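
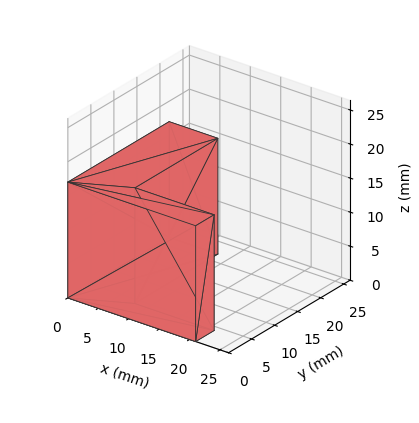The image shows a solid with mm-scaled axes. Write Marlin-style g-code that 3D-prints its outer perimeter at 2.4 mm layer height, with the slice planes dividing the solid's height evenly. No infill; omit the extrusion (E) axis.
Reading the render: the shape is an L-shaped prism: outer 21 × 22 mm, arm thicknesses ≈ 4 mm (horizontal) and 8 mm (vertical), extruded 17 mm in z (dimensions read to the nearest mm from the axis ticks). For the g-code, the solid's height is divided into equal slices at the stated Δz and each level perimeter traced with G1 moves after a G0 lift.

; perimeter-only toolpath
G21 ; units = mm
G90 ; absolute positioning
G28 ; home
; layer 1
G0 Z2.4
G0 X0.0 Y0.0
G1 X21.0 Y0.0
G1 X21.0 Y4.0
G1 X8.0 Y4.0
G1 X8.0 Y22.0
G1 X0.0 Y22.0
G1 X0.0 Y0.0
; layer 2
G0 Z4.9
G0 X0.0 Y0.0
G1 X21.0 Y0.0
G1 X21.0 Y4.0
G1 X8.0 Y4.0
G1 X8.0 Y22.0
G1 X0.0 Y22.0
G1 X0.0 Y0.0
; layer 3
G0 Z7.3
G0 X0.0 Y0.0
G1 X21.0 Y0.0
G1 X21.0 Y4.0
G1 X8.0 Y4.0
G1 X8.0 Y22.0
G1 X0.0 Y22.0
G1 X0.0 Y0.0
; layer 4
G0 Z9.7
G0 X0.0 Y0.0
G1 X21.0 Y0.0
G1 X21.0 Y4.0
G1 X8.0 Y4.0
G1 X8.0 Y22.0
G1 X0.0 Y22.0
G1 X0.0 Y0.0
; layer 5
G0 Z12.1
G0 X0.0 Y0.0
G1 X21.0 Y0.0
G1 X21.0 Y4.0
G1 X8.0 Y4.0
G1 X8.0 Y22.0
G1 X0.0 Y22.0
G1 X0.0 Y0.0
; layer 6
G0 Z14.6
G0 X0.0 Y0.0
G1 X21.0 Y0.0
G1 X21.0 Y4.0
G1 X8.0 Y4.0
G1 X8.0 Y22.0
G1 X0.0 Y22.0
G1 X0.0 Y0.0
; layer 7
G0 Z17.0
G0 X0.0 Y0.0
G1 X21.0 Y0.0
G1 X21.0 Y4.0
G1 X8.0 Y4.0
G1 X8.0 Y22.0
G1 X0.0 Y22.0
G1 X0.0 Y0.0
M2 ; end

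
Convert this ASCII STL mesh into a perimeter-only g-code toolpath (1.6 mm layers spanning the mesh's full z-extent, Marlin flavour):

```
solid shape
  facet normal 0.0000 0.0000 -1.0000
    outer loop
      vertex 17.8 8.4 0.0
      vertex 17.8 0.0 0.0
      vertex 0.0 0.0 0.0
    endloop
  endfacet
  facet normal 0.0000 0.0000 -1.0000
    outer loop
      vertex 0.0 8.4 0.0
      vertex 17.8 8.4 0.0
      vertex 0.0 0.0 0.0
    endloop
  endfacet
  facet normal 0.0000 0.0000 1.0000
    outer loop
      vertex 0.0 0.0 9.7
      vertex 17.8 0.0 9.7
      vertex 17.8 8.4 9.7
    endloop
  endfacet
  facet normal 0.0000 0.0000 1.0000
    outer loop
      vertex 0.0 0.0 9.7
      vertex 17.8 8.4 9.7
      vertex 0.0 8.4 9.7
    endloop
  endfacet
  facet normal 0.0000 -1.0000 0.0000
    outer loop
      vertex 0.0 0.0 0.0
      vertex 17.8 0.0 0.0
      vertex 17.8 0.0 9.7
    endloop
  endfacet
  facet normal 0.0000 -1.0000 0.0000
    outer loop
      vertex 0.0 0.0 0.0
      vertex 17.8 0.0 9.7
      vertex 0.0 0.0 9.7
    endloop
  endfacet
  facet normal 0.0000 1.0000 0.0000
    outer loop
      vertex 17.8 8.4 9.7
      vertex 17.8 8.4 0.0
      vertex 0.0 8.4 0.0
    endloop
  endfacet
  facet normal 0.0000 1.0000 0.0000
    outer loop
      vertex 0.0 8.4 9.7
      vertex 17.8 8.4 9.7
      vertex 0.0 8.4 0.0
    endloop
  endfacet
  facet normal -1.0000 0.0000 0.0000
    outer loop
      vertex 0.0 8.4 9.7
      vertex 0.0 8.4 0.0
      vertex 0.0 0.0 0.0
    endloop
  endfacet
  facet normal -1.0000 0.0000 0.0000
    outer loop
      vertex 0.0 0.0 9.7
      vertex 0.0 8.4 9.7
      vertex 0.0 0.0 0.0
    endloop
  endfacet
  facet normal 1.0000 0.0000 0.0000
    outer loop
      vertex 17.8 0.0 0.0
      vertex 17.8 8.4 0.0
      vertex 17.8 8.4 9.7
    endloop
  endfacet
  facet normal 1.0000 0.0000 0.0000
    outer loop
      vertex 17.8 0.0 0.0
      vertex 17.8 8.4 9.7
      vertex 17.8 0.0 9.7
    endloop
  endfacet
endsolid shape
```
; perimeter-only toolpath
G21 ; units = mm
G90 ; absolute positioning
G28 ; home
; layer 1
G0 Z1.6
G0 X0.0 Y0.0
G1 X17.8 Y0.0
G1 X17.8 Y8.4
G1 X0.0 Y8.4
G1 X0.0 Y0.0
; layer 2
G0 Z3.2
G0 X0.0 Y0.0
G1 X17.8 Y0.0
G1 X17.8 Y8.4
G1 X0.0 Y8.4
G1 X0.0 Y0.0
; layer 3
G0 Z4.8
G0 X0.0 Y0.0
G1 X17.8 Y0.0
G1 X17.8 Y8.4
G1 X0.0 Y8.4
G1 X0.0 Y0.0
; layer 4
G0 Z6.5
G0 X0.0 Y0.0
G1 X17.8 Y0.0
G1 X17.8 Y8.4
G1 X0.0 Y8.4
G1 X0.0 Y0.0
; layer 5
G0 Z8.1
G0 X0.0 Y0.0
G1 X17.8 Y0.0
G1 X17.8 Y8.4
G1 X0.0 Y8.4
G1 X0.0 Y0.0
; layer 6
G0 Z9.7
G0 X0.0 Y0.0
G1 X17.8 Y0.0
G1 X17.8 Y8.4
G1 X0.0 Y8.4
G1 X0.0 Y0.0
M2 ; end

The solid is a rectangular box, roughly 17.8 × 8.4 mm footprint and 9.7 mm tall. Slicing at Δz = 1.6 mm — 6 equal slices spanning the solid's height, so layer i sits at z = i·h/6 — gives 6 non-empty perimeters. Each is a 4-segment closed polygon; G0 lifts to the layer z and rapids to the start vertex, then G1 traces the edges.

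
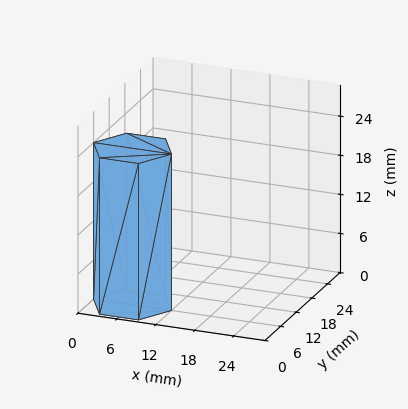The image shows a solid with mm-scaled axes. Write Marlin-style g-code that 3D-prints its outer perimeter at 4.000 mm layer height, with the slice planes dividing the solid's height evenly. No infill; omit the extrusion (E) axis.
Reading the render: the shape is a regular 6-sided prism (a cylinder approximated with 6 flat sides), circumscribed radius ≈ 6 mm, height ≈ 24 mm (dimensions read to the nearest mm from the axis ticks). For the g-code, the solid's height is divided into equal slices at the stated Δz and each level perimeter traced with G1 moves after a G0 lift.

; perimeter-only toolpath
G21 ; units = mm
G90 ; absolute positioning
G28 ; home
; layer 1
G0 Z4.000
G0 X12.000 Y6.000
G1 X9.000 Y11.196
G1 X3.000 Y11.196
G1 X0.000 Y6.000
G1 X3.000 Y0.804
G1 X9.000 Y0.804
G1 X12.000 Y6.000
; layer 2
G0 Z8.000
G0 X12.000 Y6.000
G1 X9.000 Y11.196
G1 X3.000 Y11.196
G1 X0.000 Y6.000
G1 X3.000 Y0.804
G1 X9.000 Y0.804
G1 X12.000 Y6.000
; layer 3
G0 Z12.000
G0 X12.000 Y6.000
G1 X9.000 Y11.196
G1 X3.000 Y11.196
G1 X0.000 Y6.000
G1 X3.000 Y0.804
G1 X9.000 Y0.804
G1 X12.000 Y6.000
; layer 4
G0 Z16.000
G0 X12.000 Y6.000
G1 X9.000 Y11.196
G1 X3.000 Y11.196
G1 X0.000 Y6.000
G1 X3.000 Y0.804
G1 X9.000 Y0.804
G1 X12.000 Y6.000
; layer 5
G0 Z20.000
G0 X12.000 Y6.000
G1 X9.000 Y11.196
G1 X3.000 Y11.196
G1 X0.000 Y6.000
G1 X3.000 Y0.804
G1 X9.000 Y0.804
G1 X12.000 Y6.000
; layer 6
G0 Z24.000
G0 X12.000 Y6.000
G1 X9.000 Y11.196
G1 X3.000 Y11.196
G1 X0.000 Y6.000
G1 X3.000 Y0.804
G1 X9.000 Y0.804
G1 X12.000 Y6.000
M2 ; end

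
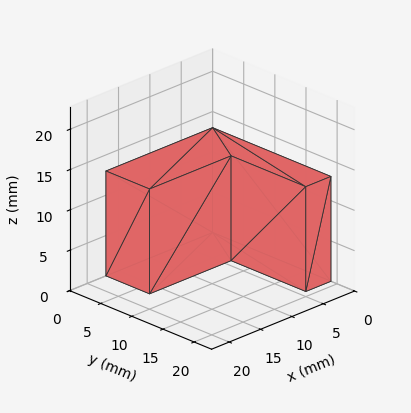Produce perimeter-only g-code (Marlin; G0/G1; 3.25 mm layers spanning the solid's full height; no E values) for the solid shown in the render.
Reading the render: the shape is an L-shaped prism: outer 17 × 19 mm, arm thicknesses ≈ 7 mm (horizontal) and 4 mm (vertical), extruded 13 mm in z (dimensions read to the nearest mm from the axis ticks). For the g-code, the solid's height is divided into equal slices at the stated Δz and each level perimeter traced with G1 moves after a G0 lift.

; perimeter-only toolpath
G21 ; units = mm
G90 ; absolute positioning
G28 ; home
; layer 1
G0 Z3.25
G0 X0.00 Y0.00
G1 X17.00 Y0.00
G1 X17.00 Y7.00
G1 X4.00 Y7.00
G1 X4.00 Y19.00
G1 X0.00 Y19.00
G1 X0.00 Y0.00
; layer 2
G0 Z6.50
G0 X0.00 Y0.00
G1 X17.00 Y0.00
G1 X17.00 Y7.00
G1 X4.00 Y7.00
G1 X4.00 Y19.00
G1 X0.00 Y19.00
G1 X0.00 Y0.00
; layer 3
G0 Z9.75
G0 X0.00 Y0.00
G1 X17.00 Y0.00
G1 X17.00 Y7.00
G1 X4.00 Y7.00
G1 X4.00 Y19.00
G1 X0.00 Y19.00
G1 X0.00 Y0.00
; layer 4
G0 Z13.00
G0 X0.00 Y0.00
G1 X17.00 Y0.00
G1 X17.00 Y7.00
G1 X4.00 Y7.00
G1 X4.00 Y19.00
G1 X0.00 Y19.00
G1 X0.00 Y0.00
M2 ; end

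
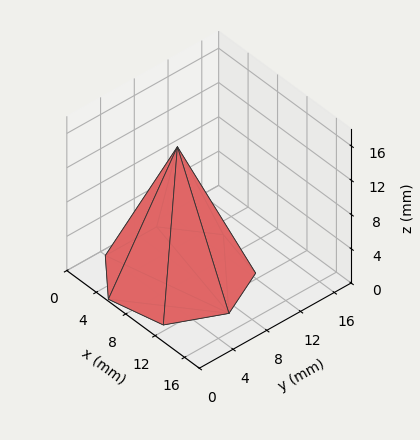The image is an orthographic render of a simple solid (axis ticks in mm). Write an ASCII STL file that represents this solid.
Reading the render: the shape is a regular 7-sided pyramid, base circumscribed radius ≈ 7 mm, apex at z ≈ 15 mm (dimensions read to the nearest mm from the axis ticks). For the STL, each face is triangulated and given an outward normal.

solid part
  facet normal 0.0000 0.0000 -1.0000
    outer loop
      vertex 5.44 13.82 0.00
      vertex 11.36 12.47 0.00
      vertex 14.00 7.00 0.00
    endloop
  endfacet
  facet normal 0.0000 0.0000 -1.0000
    outer loop
      vertex 0.69 10.04 0.00
      vertex 5.44 13.82 0.00
      vertex 14.00 7.00 0.00
    endloop
  endfacet
  facet normal 0.0000 0.0000 -1.0000
    outer loop
      vertex 0.69 3.96 0.00
      vertex 0.69 10.04 0.00
      vertex 14.00 7.00 0.00
    endloop
  endfacet
  facet normal 0.0000 0.0000 -1.0000
    outer loop
      vertex 5.44 0.18 0.00
      vertex 0.69 3.96 0.00
      vertex 14.00 7.00 0.00
    endloop
  endfacet
  facet normal 0.0000 0.0000 -1.0000
    outer loop
      vertex 11.36 1.53 0.00
      vertex 5.44 0.18 0.00
      vertex 14.00 7.00 0.00
    endloop
  endfacet
  facet normal 0.8303 0.4007 0.3875
    outer loop
      vertex 14.00 7.00 0.00
      vertex 11.36 12.47 0.00
      vertex 7.00 7.00 15.00
    endloop
  endfacet
  facet normal 0.2050 0.8989 0.3874
    outer loop
      vertex 11.36 12.47 0.00
      vertex 5.44 13.82 0.00
      vertex 7.00 7.00 15.00
    endloop
  endfacet
  facet normal -0.5740 0.7213 0.3876
    outer loop
      vertex 5.44 13.82 0.00
      vertex 0.69 10.04 0.00
      vertex 7.00 7.00 15.00
    endloop
  endfacet
  facet normal -0.9218 0.0000 0.3878
    outer loop
      vertex 0.69 10.04 0.00
      vertex 0.69 3.96 0.00
      vertex 7.00 7.00 15.00
    endloop
  endfacet
  facet normal -0.5740 -0.7213 0.3876
    outer loop
      vertex 0.69 3.96 0.00
      vertex 5.44 0.18 0.00
      vertex 7.00 7.00 15.00
    endloop
  endfacet
  facet normal 0.2050 -0.8989 0.3874
    outer loop
      vertex 5.44 0.18 0.00
      vertex 11.36 1.53 0.00
      vertex 7.00 7.00 15.00
    endloop
  endfacet
  facet normal 0.8303 -0.4007 0.3875
    outer loop
      vertex 11.36 1.53 0.00
      vertex 14.00 7.00 0.00
      vertex 7.00 7.00 15.00
    endloop
  endfacet
endsolid part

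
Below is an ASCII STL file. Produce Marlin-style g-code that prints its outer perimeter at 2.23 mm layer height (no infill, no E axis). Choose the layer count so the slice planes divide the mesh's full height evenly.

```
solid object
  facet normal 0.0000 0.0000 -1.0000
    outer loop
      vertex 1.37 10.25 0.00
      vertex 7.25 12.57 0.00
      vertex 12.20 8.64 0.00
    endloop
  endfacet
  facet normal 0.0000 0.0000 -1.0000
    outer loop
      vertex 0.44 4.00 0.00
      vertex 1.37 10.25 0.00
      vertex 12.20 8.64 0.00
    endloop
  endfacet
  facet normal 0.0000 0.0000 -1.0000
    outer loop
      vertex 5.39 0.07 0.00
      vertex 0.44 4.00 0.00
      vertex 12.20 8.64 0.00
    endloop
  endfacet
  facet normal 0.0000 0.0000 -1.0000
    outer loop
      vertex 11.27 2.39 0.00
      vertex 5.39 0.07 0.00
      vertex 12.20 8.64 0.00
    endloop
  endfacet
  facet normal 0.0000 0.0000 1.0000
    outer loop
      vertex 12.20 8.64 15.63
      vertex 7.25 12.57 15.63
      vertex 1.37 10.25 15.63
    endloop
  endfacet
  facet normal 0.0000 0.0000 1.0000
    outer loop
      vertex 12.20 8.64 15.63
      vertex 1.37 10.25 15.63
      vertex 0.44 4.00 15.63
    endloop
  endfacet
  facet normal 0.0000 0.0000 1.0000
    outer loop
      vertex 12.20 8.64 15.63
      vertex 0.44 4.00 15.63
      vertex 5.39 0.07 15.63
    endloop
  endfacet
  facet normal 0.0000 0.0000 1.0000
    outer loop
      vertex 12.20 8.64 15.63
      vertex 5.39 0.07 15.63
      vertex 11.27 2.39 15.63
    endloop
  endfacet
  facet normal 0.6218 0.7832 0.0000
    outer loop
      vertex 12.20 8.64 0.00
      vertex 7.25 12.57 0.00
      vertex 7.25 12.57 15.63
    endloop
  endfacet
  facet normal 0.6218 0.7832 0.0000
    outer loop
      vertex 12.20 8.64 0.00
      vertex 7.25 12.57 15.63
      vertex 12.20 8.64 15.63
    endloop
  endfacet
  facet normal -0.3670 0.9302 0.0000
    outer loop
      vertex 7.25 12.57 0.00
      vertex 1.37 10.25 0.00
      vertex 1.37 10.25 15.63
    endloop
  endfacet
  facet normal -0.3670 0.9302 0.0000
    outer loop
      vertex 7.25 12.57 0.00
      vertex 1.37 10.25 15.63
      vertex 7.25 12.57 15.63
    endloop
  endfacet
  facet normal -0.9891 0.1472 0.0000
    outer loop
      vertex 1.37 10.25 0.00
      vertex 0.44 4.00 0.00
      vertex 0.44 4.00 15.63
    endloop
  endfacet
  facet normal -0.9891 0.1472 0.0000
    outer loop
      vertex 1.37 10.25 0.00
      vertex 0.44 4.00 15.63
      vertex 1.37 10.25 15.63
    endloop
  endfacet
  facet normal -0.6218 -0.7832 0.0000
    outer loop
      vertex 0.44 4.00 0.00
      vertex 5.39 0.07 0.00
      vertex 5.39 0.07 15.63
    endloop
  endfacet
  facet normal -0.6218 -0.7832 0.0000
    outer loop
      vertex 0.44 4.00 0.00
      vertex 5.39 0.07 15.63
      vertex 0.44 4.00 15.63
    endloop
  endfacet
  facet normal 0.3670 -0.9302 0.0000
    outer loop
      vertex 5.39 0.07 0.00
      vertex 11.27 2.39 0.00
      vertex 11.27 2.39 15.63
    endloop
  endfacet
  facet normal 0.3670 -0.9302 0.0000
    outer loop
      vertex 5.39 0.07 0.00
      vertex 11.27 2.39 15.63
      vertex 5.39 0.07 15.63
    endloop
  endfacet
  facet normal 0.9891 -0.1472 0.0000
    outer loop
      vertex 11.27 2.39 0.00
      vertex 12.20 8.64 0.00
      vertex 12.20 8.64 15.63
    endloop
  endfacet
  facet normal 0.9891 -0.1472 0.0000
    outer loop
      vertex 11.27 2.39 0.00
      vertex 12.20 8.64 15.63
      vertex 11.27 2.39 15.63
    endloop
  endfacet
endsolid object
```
; perimeter-only toolpath
G21 ; units = mm
G90 ; absolute positioning
G28 ; home
; layer 1
G0 Z2.23
G0 X12.20 Y8.64
G1 X7.25 Y12.57
G1 X1.37 Y10.25
G1 X0.44 Y4.00
G1 X5.39 Y0.07
G1 X11.27 Y2.39
G1 X12.20 Y8.64
; layer 2
G0 Z4.47
G0 X12.20 Y8.64
G1 X7.25 Y12.57
G1 X1.37 Y10.25
G1 X0.44 Y4.00
G1 X5.39 Y0.07
G1 X11.27 Y2.39
G1 X12.20 Y8.64
; layer 3
G0 Z6.70
G0 X12.20 Y8.64
G1 X7.25 Y12.57
G1 X1.37 Y10.25
G1 X0.44 Y4.00
G1 X5.39 Y0.07
G1 X11.27 Y2.39
G1 X12.20 Y8.64
; layer 4
G0 Z8.93
G0 X12.20 Y8.64
G1 X7.25 Y12.57
G1 X1.37 Y10.25
G1 X0.44 Y4.00
G1 X5.39 Y0.07
G1 X11.27 Y2.39
G1 X12.20 Y8.64
; layer 5
G0 Z11.16
G0 X12.20 Y8.64
G1 X7.25 Y12.57
G1 X1.37 Y10.25
G1 X0.44 Y4.00
G1 X5.39 Y0.07
G1 X11.27 Y2.39
G1 X12.20 Y8.64
; layer 6
G0 Z13.40
G0 X12.20 Y8.64
G1 X7.25 Y12.57
G1 X1.37 Y10.25
G1 X0.44 Y4.00
G1 X5.39 Y0.07
G1 X11.27 Y2.39
G1 X12.20 Y8.64
; layer 7
G0 Z15.63
G0 X12.20 Y8.64
G1 X7.25 Y12.57
G1 X1.37 Y10.25
G1 X0.44 Y4.00
G1 X5.39 Y0.07
G1 X11.27 Y2.39
G1 X12.20 Y8.64
M2 ; end

The solid is a regular 6-sided prism (a cylinder approximated with 6 flat sides), circumscribed radius ≈ 6.32 mm, height ≈ 15.6 mm. Slicing at Δz = 2.23 mm — 7 equal slices spanning the solid's height, so layer i sits at z = i·h/7 — gives 7 non-empty perimeters. Each is a 6-segment closed polygon; G0 lifts to the layer z and rapids to the start vertex, then G1 traces the edges.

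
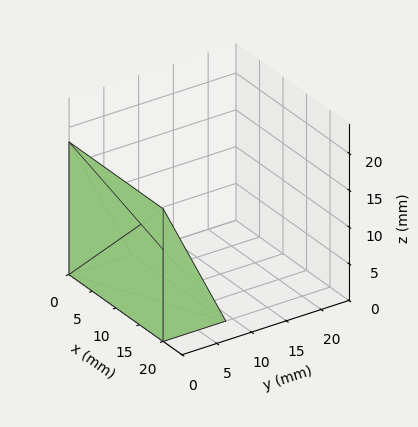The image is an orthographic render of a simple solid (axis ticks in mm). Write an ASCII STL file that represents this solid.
Reading the render: the shape is a wedge (ramp): 20 × 9 mm base, rising to 18 mm along the y=0 edge and sloping linearly to z=0 at y=9 (dimensions read to the nearest mm from the axis ticks). For the STL, each face is triangulated and given an outward normal.

solid part
  facet normal 0.0000 0.0000 -1.0000
    outer loop
      vertex 20.0 9.0 0.0
      vertex 20.0 0.0 0.0
      vertex 0.0 0.0 0.0
    endloop
  endfacet
  facet normal 0.0000 0.0000 -1.0000
    outer loop
      vertex 0.0 9.0 0.0
      vertex 20.0 9.0 0.0
      vertex 0.0 0.0 0.0
    endloop
  endfacet
  facet normal 0.0000 -1.0000 0.0000
    outer loop
      vertex 0.0 0.0 0.0
      vertex 20.0 0.0 0.0
      vertex 20.0 0.0 18.0
    endloop
  endfacet
  facet normal 0.0000 -1.0000 0.0000
    outer loop
      vertex 0.0 0.0 0.0
      vertex 20.0 0.0 18.0
      vertex 0.0 0.0 18.0
    endloop
  endfacet
  facet normal 0.0000 0.8944 0.4472
    outer loop
      vertex 0.0 0.0 18.0
      vertex 20.0 0.0 18.0
      vertex 20.0 9.0 0.0
    endloop
  endfacet
  facet normal 0.0000 0.8944 0.4472
    outer loop
      vertex 0.0 0.0 18.0
      vertex 20.0 9.0 0.0
      vertex 0.0 9.0 0.0
    endloop
  endfacet
  facet normal -1.0000 0.0000 0.0000
    outer loop
      vertex 0.0 0.0 18.0
      vertex 0.0 9.0 0.0
      vertex 0.0 0.0 0.0
    endloop
  endfacet
  facet normal 1.0000 0.0000 0.0000
    outer loop
      vertex 20.0 0.0 0.0
      vertex 20.0 9.0 0.0
      vertex 20.0 0.0 18.0
    endloop
  endfacet
endsolid part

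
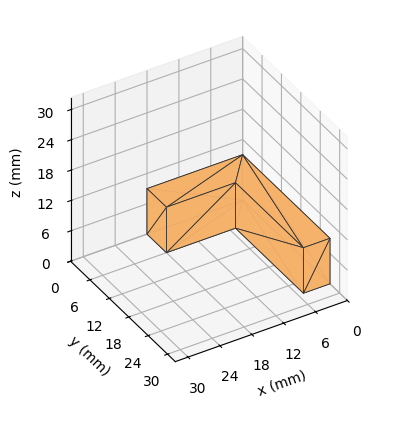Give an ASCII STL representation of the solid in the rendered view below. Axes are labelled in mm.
Reading the render: the shape is an L-shaped prism: outer 18 × 27 mm, arm thicknesses ≈ 6 mm (horizontal) and 5 mm (vertical), extruded 9 mm in z (dimensions read to the nearest mm from the axis ticks). For the STL, each face is triangulated and given an outward normal.

solid part
  facet normal 0.0000 0.0000 -1.0000
    outer loop
      vertex 18.000 6.000 0.000
      vertex 18.000 0.000 0.000
      vertex 0.000 0.000 0.000
    endloop
  endfacet
  facet normal 0.0000 0.0000 -1.0000
    outer loop
      vertex 5.000 6.000 0.000
      vertex 18.000 6.000 0.000
      vertex 0.000 0.000 0.000
    endloop
  endfacet
  facet normal 0.0000 0.0000 -1.0000
    outer loop
      vertex 5.000 27.000 0.000
      vertex 5.000 6.000 0.000
      vertex 0.000 0.000 0.000
    endloop
  endfacet
  facet normal 0.0000 0.0000 -1.0000
    outer loop
      vertex 0.000 27.000 0.000
      vertex 5.000 27.000 0.000
      vertex 0.000 0.000 0.000
    endloop
  endfacet
  facet normal 0.0000 0.0000 1.0000
    outer loop
      vertex 0.000 0.000 9.000
      vertex 18.000 0.000 9.000
      vertex 18.000 6.000 9.000
    endloop
  endfacet
  facet normal 0.0000 0.0000 1.0000
    outer loop
      vertex 0.000 0.000 9.000
      vertex 18.000 6.000 9.000
      vertex 5.000 6.000 9.000
    endloop
  endfacet
  facet normal 0.0000 0.0000 1.0000
    outer loop
      vertex 0.000 0.000 9.000
      vertex 5.000 6.000 9.000
      vertex 5.000 27.000 9.000
    endloop
  endfacet
  facet normal 0.0000 0.0000 1.0000
    outer loop
      vertex 0.000 0.000 9.000
      vertex 5.000 27.000 9.000
      vertex 0.000 27.000 9.000
    endloop
  endfacet
  facet normal 0.0000 -1.0000 0.0000
    outer loop
      vertex 0.000 0.000 0.000
      vertex 18.000 0.000 0.000
      vertex 18.000 0.000 9.000
    endloop
  endfacet
  facet normal 0.0000 -1.0000 0.0000
    outer loop
      vertex 0.000 0.000 0.000
      vertex 18.000 0.000 9.000
      vertex 0.000 0.000 9.000
    endloop
  endfacet
  facet normal 1.0000 0.0000 0.0000
    outer loop
      vertex 18.000 0.000 0.000
      vertex 18.000 6.000 0.000
      vertex 18.000 6.000 9.000
    endloop
  endfacet
  facet normal 1.0000 0.0000 0.0000
    outer loop
      vertex 18.000 0.000 0.000
      vertex 18.000 6.000 9.000
      vertex 18.000 0.000 9.000
    endloop
  endfacet
  facet normal 0.0000 1.0000 0.0000
    outer loop
      vertex 18.000 6.000 0.000
      vertex 5.000 6.000 0.000
      vertex 5.000 6.000 9.000
    endloop
  endfacet
  facet normal 0.0000 1.0000 0.0000
    outer loop
      vertex 18.000 6.000 0.000
      vertex 5.000 6.000 9.000
      vertex 18.000 6.000 9.000
    endloop
  endfacet
  facet normal 1.0000 0.0000 0.0000
    outer loop
      vertex 5.000 6.000 0.000
      vertex 5.000 27.000 0.000
      vertex 5.000 27.000 9.000
    endloop
  endfacet
  facet normal 1.0000 0.0000 0.0000
    outer loop
      vertex 5.000 6.000 0.000
      vertex 5.000 27.000 9.000
      vertex 5.000 6.000 9.000
    endloop
  endfacet
  facet normal 0.0000 1.0000 0.0000
    outer loop
      vertex 5.000 27.000 0.000
      vertex 0.000 27.000 0.000
      vertex 0.000 27.000 9.000
    endloop
  endfacet
  facet normal 0.0000 1.0000 0.0000
    outer loop
      vertex 5.000 27.000 0.000
      vertex 0.000 27.000 9.000
      vertex 5.000 27.000 9.000
    endloop
  endfacet
  facet normal -1.0000 0.0000 0.0000
    outer loop
      vertex 0.000 27.000 0.000
      vertex 0.000 0.000 0.000
      vertex 0.000 0.000 9.000
    endloop
  endfacet
  facet normal -1.0000 0.0000 0.0000
    outer loop
      vertex 0.000 27.000 0.000
      vertex 0.000 0.000 9.000
      vertex 0.000 27.000 9.000
    endloop
  endfacet
endsolid part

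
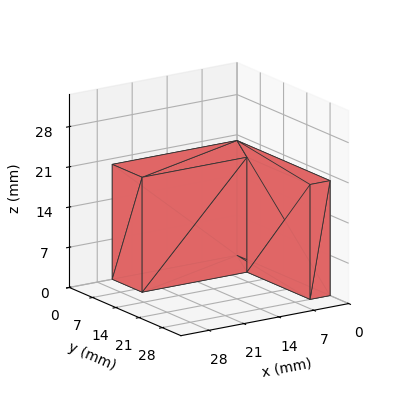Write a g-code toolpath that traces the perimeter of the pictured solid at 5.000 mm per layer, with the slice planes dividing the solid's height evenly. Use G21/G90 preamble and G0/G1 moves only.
Reading the render: the shape is an L-shaped prism: outer 25 × 28 mm, arm thicknesses ≈ 9 mm (horizontal) and 4 mm (vertical), extruded 20 mm in z (dimensions read to the nearest mm from the axis ticks). For the g-code, the solid's height is divided into equal slices at the stated Δz and each level perimeter traced with G1 moves after a G0 lift.

; perimeter-only toolpath
G21 ; units = mm
G90 ; absolute positioning
G28 ; home
; layer 1
G0 Z5.000
G0 X0.000 Y0.000
G1 X25.000 Y0.000
G1 X25.000 Y9.000
G1 X4.000 Y9.000
G1 X4.000 Y28.000
G1 X0.000 Y28.000
G1 X0.000 Y0.000
; layer 2
G0 Z10.000
G0 X0.000 Y0.000
G1 X25.000 Y0.000
G1 X25.000 Y9.000
G1 X4.000 Y9.000
G1 X4.000 Y28.000
G1 X0.000 Y28.000
G1 X0.000 Y0.000
; layer 3
G0 Z15.000
G0 X0.000 Y0.000
G1 X25.000 Y0.000
G1 X25.000 Y9.000
G1 X4.000 Y9.000
G1 X4.000 Y28.000
G1 X0.000 Y28.000
G1 X0.000 Y0.000
; layer 4
G0 Z20.000
G0 X0.000 Y0.000
G1 X25.000 Y0.000
G1 X25.000 Y9.000
G1 X4.000 Y9.000
G1 X4.000 Y28.000
G1 X0.000 Y28.000
G1 X0.000 Y0.000
M2 ; end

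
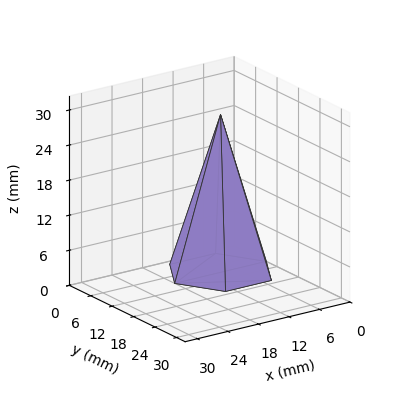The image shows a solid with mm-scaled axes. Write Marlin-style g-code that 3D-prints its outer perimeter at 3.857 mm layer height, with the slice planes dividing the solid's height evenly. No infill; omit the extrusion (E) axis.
Reading the render: the shape is a regular 6-sided pyramid, base circumscribed radius ≈ 9 mm, apex at z ≈ 27 mm (dimensions read to the nearest mm from the axis ticks). For the g-code, the solid's height is divided into equal slices at the stated Δz and each level perimeter traced with G1 moves after a G0 lift.

; perimeter-only toolpath
G21 ; units = mm
G90 ; absolute positioning
G28 ; home
; layer 1
G0 Z3.857
G0 X16.714 Y9.000
G1 X12.857 Y15.681
G1 X5.143 Y15.681
G1 X1.286 Y9.000
G1 X5.143 Y2.319
G1 X12.857 Y2.319
G1 X16.714 Y9.000
; layer 2
G0 Z7.714
G0 X15.429 Y9.000
G1 X12.214 Y14.567
G1 X5.786 Y14.567
G1 X2.571 Y9.000
G1 X5.786 Y3.433
G1 X12.214 Y3.433
G1 X15.429 Y9.000
; layer 3
G0 Z11.571
G0 X14.143 Y9.000
G1 X11.571 Y13.454
G1 X6.429 Y13.454
G1 X3.857 Y9.000
G1 X6.429 Y4.546
G1 X11.571 Y4.546
G1 X14.143 Y9.000
; layer 4
G0 Z15.429
G0 X12.857 Y9.000
G1 X10.929 Y12.340
G1 X7.071 Y12.340
G1 X5.143 Y9.000
G1 X7.071 Y5.660
G1 X10.929 Y5.660
G1 X12.857 Y9.000
; layer 5
G0 Z19.286
G0 X11.571 Y9.000
G1 X10.286 Y11.227
G1 X7.714 Y11.227
G1 X6.429 Y9.000
G1 X7.714 Y6.773
G1 X10.286 Y6.773
G1 X11.571 Y9.000
; layer 6
G0 Z23.143
G0 X10.286 Y9.000
G1 X9.643 Y10.113
G1 X8.357 Y10.113
G1 X7.714 Y9.000
G1 X8.357 Y7.887
G1 X9.643 Y7.887
G1 X10.286 Y9.000
M2 ; end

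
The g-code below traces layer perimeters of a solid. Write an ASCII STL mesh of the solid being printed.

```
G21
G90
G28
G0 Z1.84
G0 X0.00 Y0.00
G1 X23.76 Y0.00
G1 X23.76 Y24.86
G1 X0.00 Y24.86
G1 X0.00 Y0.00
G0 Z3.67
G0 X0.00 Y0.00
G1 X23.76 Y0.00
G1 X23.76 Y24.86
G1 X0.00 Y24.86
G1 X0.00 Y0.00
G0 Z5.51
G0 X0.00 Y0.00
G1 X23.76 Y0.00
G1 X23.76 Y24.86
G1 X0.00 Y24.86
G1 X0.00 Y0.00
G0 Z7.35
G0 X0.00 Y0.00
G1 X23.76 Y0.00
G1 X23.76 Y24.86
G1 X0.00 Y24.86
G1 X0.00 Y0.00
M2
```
solid part
  facet normal 0.0000 0.0000 -1.0000
    outer loop
      vertex 23.76 24.86 0.00
      vertex 23.76 0.00 0.00
      vertex 0.00 0.00 0.00
    endloop
  endfacet
  facet normal 0.0000 0.0000 -1.0000
    outer loop
      vertex 0.00 24.86 0.00
      vertex 23.76 24.86 0.00
      vertex 0.00 0.00 0.00
    endloop
  endfacet
  facet normal 0.0000 0.0000 1.0000
    outer loop
      vertex 0.00 0.00 7.35
      vertex 23.76 0.00 7.35
      vertex 23.76 24.86 7.35
    endloop
  endfacet
  facet normal 0.0000 0.0000 1.0000
    outer loop
      vertex 0.00 0.00 7.35
      vertex 23.76 24.86 7.35
      vertex 0.00 24.86 7.35
    endloop
  endfacet
  facet normal 0.0000 -1.0000 0.0000
    outer loop
      vertex 0.00 0.00 0.00
      vertex 23.76 0.00 0.00
      vertex 23.76 0.00 7.35
    endloop
  endfacet
  facet normal 0.0000 -1.0000 0.0000
    outer loop
      vertex 0.00 0.00 0.00
      vertex 23.76 0.00 7.35
      vertex 0.00 0.00 7.35
    endloop
  endfacet
  facet normal 0.0000 1.0000 0.0000
    outer loop
      vertex 23.76 24.86 7.35
      vertex 23.76 24.86 0.00
      vertex 0.00 24.86 0.00
    endloop
  endfacet
  facet normal 0.0000 1.0000 0.0000
    outer loop
      vertex 0.00 24.86 7.35
      vertex 23.76 24.86 7.35
      vertex 0.00 24.86 0.00
    endloop
  endfacet
  facet normal -1.0000 0.0000 0.0000
    outer loop
      vertex 0.00 24.86 7.35
      vertex 0.00 24.86 0.00
      vertex 0.00 0.00 0.00
    endloop
  endfacet
  facet normal -1.0000 0.0000 0.0000
    outer loop
      vertex 0.00 0.00 7.35
      vertex 0.00 24.86 7.35
      vertex 0.00 0.00 0.00
    endloop
  endfacet
  facet normal 1.0000 0.0000 0.0000
    outer loop
      vertex 23.76 0.00 0.00
      vertex 23.76 24.86 0.00
      vertex 23.76 24.86 7.35
    endloop
  endfacet
  facet normal 1.0000 0.0000 0.0000
    outer loop
      vertex 23.76 0.00 0.00
      vertex 23.76 24.86 7.35
      vertex 23.76 0.00 7.35
    endloop
  endfacet
endsolid part

The G0 Z moves step by Δz≈1.84 mm. Every layer's G1 loop is the same polygon, so the solid is a straight extrusion of it from z=0 to z≈7.35. Closing with flat bottom and top caps and triangulating gives 12 facets — a rectangular box, roughly 23.8 × 24.9 mm footprint and 7.35 mm tall.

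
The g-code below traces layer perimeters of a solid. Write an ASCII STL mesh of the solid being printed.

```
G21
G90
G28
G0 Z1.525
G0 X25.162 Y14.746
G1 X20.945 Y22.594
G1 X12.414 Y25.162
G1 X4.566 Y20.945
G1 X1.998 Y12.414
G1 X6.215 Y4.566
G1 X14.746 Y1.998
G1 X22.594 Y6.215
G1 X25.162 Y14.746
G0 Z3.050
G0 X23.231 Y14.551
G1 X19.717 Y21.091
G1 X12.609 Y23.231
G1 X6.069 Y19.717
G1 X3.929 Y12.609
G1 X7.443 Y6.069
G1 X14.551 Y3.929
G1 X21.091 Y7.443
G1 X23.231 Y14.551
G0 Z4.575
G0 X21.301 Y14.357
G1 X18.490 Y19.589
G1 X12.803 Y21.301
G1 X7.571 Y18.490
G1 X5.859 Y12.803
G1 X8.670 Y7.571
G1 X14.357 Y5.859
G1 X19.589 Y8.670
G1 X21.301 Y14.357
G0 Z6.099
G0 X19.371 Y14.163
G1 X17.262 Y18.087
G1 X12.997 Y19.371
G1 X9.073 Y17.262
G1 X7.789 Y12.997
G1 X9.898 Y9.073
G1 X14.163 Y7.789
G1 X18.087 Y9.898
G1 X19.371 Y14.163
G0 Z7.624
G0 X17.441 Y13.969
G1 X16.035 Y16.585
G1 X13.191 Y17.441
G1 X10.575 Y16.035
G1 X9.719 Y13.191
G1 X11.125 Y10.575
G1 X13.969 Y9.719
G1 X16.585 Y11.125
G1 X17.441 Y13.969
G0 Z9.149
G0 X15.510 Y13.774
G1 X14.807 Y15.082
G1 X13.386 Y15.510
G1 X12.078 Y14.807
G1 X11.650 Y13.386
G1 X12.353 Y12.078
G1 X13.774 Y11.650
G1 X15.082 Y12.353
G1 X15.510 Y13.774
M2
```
solid part
  facet normal 0.0000 0.0000 -1.0000
    outer loop
      vertex 12.220 27.092 0.000
      vertex 22.172 24.096 0.000
      vertex 27.092 14.940 0.000
    endloop
  endfacet
  facet normal 0.0000 0.0000 -1.0000
    outer loop
      vertex 3.064 22.172 0.000
      vertex 12.220 27.092 0.000
      vertex 27.092 14.940 0.000
    endloop
  endfacet
  facet normal 0.0000 0.0000 -1.0000
    outer loop
      vertex 0.068 12.220 0.000
      vertex 3.064 22.172 0.000
      vertex 27.092 14.940 0.000
    endloop
  endfacet
  facet normal 0.0000 0.0000 -1.0000
    outer loop
      vertex 4.988 3.064 0.000
      vertex 0.068 12.220 0.000
      vertex 27.092 14.940 0.000
    endloop
  endfacet
  facet normal 0.0000 0.0000 -1.0000
    outer loop
      vertex 14.940 0.068 0.000
      vertex 4.988 3.064 0.000
      vertex 27.092 14.940 0.000
    endloop
  endfacet
  facet normal 0.0000 0.0000 -1.0000
    outer loop
      vertex 24.096 4.988 0.000
      vertex 14.940 0.068 0.000
      vertex 27.092 14.940 0.000
    endloop
  endfacet
  facet normal 0.5708 0.3067 0.7616
    outer loop
      vertex 27.092 14.940 0.000
      vertex 22.172 24.096 0.000
      vertex 13.580 13.580 10.674
    endloop
  endfacet
  facet normal 0.1868 0.6205 0.7617
    outer loop
      vertex 22.172 24.096 0.000
      vertex 12.220 27.092 0.000
      vertex 13.580 13.580 10.674
    endloop
  endfacet
  facet normal -0.3067 0.5708 0.7616
    outer loop
      vertex 12.220 27.092 0.000
      vertex 3.064 22.172 0.000
      vertex 13.580 13.580 10.674
    endloop
  endfacet
  facet normal -0.6205 0.1868 0.7617
    outer loop
      vertex 3.064 22.172 0.000
      vertex 0.068 12.220 0.000
      vertex 13.580 13.580 10.674
    endloop
  endfacet
  facet normal -0.5708 -0.3067 0.7616
    outer loop
      vertex 0.068 12.220 0.000
      vertex 4.988 3.064 0.000
      vertex 13.580 13.580 10.674
    endloop
  endfacet
  facet normal -0.1868 -0.6205 0.7617
    outer loop
      vertex 4.988 3.064 0.000
      vertex 14.940 0.068 0.000
      vertex 13.580 13.580 10.674
    endloop
  endfacet
  facet normal 0.3067 -0.5708 0.7616
    outer loop
      vertex 14.940 0.068 0.000
      vertex 24.096 4.988 0.000
      vertex 13.580 13.580 10.674
    endloop
  endfacet
  facet normal 0.6205 -0.1868 0.7617
    outer loop
      vertex 24.096 4.988 0.000
      vertex 27.092 14.940 0.000
      vertex 13.580 13.580 10.674
    endloop
  endfacet
endsolid part

The G0 Z moves step by Δz≈1.525 mm. The G1 loops shrink linearly with z, so the solid tapers from its base footprint up to z≈10.7. Closing with a flat bottom cap and the tapered top and triangulating gives 14 facets — a regular 8-sided pyramid, base circumscribed radius ≈ 13.6 mm, apex at z ≈ 10.7 mm.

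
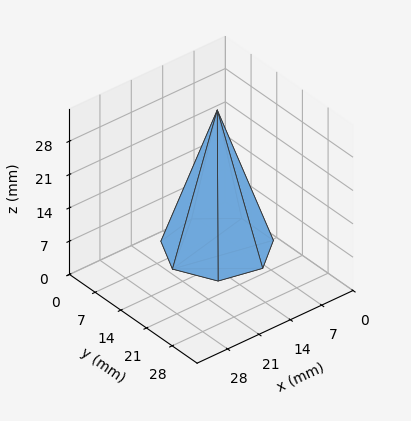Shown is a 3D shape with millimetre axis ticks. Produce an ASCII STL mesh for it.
Reading the render: the shape is a regular 7-sided pyramid, base circumscribed radius ≈ 10 mm, apex at z ≈ 29 mm (dimensions read to the nearest mm from the axis ticks). For the STL, each face is triangulated and given an outward normal.

solid part
  facet normal 0.0000 0.0000 -1.0000
    outer loop
      vertex 7.8 19.7 0.0
      vertex 16.2 17.8 0.0
      vertex 20.0 10.0 0.0
    endloop
  endfacet
  facet normal 0.0000 0.0000 -1.0000
    outer loop
      vertex 1.0 14.3 0.0
      vertex 7.8 19.7 0.0
      vertex 20.0 10.0 0.0
    endloop
  endfacet
  facet normal 0.0000 0.0000 -1.0000
    outer loop
      vertex 1.0 5.7 0.0
      vertex 1.0 14.3 0.0
      vertex 20.0 10.0 0.0
    endloop
  endfacet
  facet normal 0.0000 0.0000 -1.0000
    outer loop
      vertex 7.8 0.3 0.0
      vertex 1.0 5.7 0.0
      vertex 20.0 10.0 0.0
    endloop
  endfacet
  facet normal 0.0000 0.0000 -1.0000
    outer loop
      vertex 16.2 2.2 0.0
      vertex 7.8 0.3 0.0
      vertex 20.0 10.0 0.0
    endloop
  endfacet
  facet normal 0.8587 0.4183 0.2961
    outer loop
      vertex 20.0 10.0 0.0
      vertex 16.2 17.8 0.0
      vertex 10.0 10.0 29.0
    endloop
  endfacet
  facet normal 0.2108 0.9318 0.2957
    outer loop
      vertex 16.2 17.8 0.0
      vertex 7.8 19.7 0.0
      vertex 10.0 10.0 29.0
    endloop
  endfacet
  facet normal -0.5941 0.7482 0.2953
    outer loop
      vertex 7.8 19.7 0.0
      vertex 1.0 14.3 0.0
      vertex 10.0 10.0 29.0
    endloop
  endfacet
  facet normal -0.9551 0.0000 0.2964
    outer loop
      vertex 1.0 14.3 0.0
      vertex 1.0 5.7 0.0
      vertex 10.0 10.0 29.0
    endloop
  endfacet
  facet normal -0.5941 -0.7482 0.2953
    outer loop
      vertex 1.0 5.7 0.0
      vertex 7.8 0.3 0.0
      vertex 10.0 10.0 29.0
    endloop
  endfacet
  facet normal 0.2108 -0.9318 0.2957
    outer loop
      vertex 7.8 0.3 0.0
      vertex 16.2 2.2 0.0
      vertex 10.0 10.0 29.0
    endloop
  endfacet
  facet normal 0.8587 -0.4183 0.2961
    outer loop
      vertex 16.2 2.2 0.0
      vertex 20.0 10.0 0.0
      vertex 10.0 10.0 29.0
    endloop
  endfacet
endsolid part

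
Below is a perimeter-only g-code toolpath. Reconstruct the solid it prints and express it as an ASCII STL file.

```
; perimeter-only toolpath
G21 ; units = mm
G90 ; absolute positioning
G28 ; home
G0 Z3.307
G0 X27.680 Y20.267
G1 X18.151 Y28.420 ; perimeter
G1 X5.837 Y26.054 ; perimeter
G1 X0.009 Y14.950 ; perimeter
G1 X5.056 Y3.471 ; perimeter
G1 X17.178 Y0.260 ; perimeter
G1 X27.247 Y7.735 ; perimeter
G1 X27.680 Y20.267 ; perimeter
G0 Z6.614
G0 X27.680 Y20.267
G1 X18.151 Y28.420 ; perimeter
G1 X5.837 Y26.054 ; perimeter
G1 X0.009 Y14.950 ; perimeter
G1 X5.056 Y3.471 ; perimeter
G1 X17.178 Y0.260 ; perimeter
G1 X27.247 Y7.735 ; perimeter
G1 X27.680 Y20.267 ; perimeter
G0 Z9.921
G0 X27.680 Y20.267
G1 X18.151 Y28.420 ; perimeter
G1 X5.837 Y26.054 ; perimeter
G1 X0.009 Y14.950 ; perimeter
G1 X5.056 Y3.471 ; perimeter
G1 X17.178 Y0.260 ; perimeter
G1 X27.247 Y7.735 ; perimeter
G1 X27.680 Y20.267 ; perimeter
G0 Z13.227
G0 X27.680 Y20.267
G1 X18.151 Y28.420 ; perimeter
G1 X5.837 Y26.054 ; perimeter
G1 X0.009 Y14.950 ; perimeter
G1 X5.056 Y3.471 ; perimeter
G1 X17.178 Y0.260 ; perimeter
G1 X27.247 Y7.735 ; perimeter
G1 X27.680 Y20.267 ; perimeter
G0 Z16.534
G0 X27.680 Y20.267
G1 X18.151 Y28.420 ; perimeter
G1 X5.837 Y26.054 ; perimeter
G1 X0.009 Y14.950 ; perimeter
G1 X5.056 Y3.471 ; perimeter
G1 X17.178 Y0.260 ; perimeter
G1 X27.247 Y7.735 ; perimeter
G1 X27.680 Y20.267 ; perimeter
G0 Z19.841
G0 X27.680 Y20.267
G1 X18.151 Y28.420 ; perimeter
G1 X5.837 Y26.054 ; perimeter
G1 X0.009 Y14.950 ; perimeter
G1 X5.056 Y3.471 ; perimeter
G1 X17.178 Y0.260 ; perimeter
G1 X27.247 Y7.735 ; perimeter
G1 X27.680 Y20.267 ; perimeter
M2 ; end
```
solid part
  facet normal 0.0000 0.0000 -1.0000
    outer loop
      vertex 5.837 26.054 0.000
      vertex 18.151 28.420 0.000
      vertex 27.680 20.267 0.000
    endloop
  endfacet
  facet normal 0.0000 0.0000 -1.0000
    outer loop
      vertex 0.009 14.950 0.000
      vertex 5.837 26.054 0.000
      vertex 27.680 20.267 0.000
    endloop
  endfacet
  facet normal 0.0000 0.0000 -1.0000
    outer loop
      vertex 5.056 3.471 0.000
      vertex 0.009 14.950 0.000
      vertex 27.680 20.267 0.000
    endloop
  endfacet
  facet normal 0.0000 0.0000 -1.0000
    outer loop
      vertex 17.178 0.260 0.000
      vertex 5.056 3.471 0.000
      vertex 27.680 20.267 0.000
    endloop
  endfacet
  facet normal 0.0000 0.0000 -1.0000
    outer loop
      vertex 27.247 7.735 0.000
      vertex 17.178 0.260 0.000
      vertex 27.680 20.267 0.000
    endloop
  endfacet
  facet normal 0.0000 0.0000 1.0000
    outer loop
      vertex 27.680 20.267 19.841
      vertex 18.151 28.420 19.841
      vertex 5.837 26.054 19.841
    endloop
  endfacet
  facet normal 0.0000 0.0000 1.0000
    outer loop
      vertex 27.680 20.267 19.841
      vertex 5.837 26.054 19.841
      vertex 0.009 14.950 19.841
    endloop
  endfacet
  facet normal 0.0000 0.0000 1.0000
    outer loop
      vertex 27.680 20.267 19.841
      vertex 0.009 14.950 19.841
      vertex 5.056 3.471 19.841
    endloop
  endfacet
  facet normal 0.0000 0.0000 1.0000
    outer loop
      vertex 27.680 20.267 19.841
      vertex 5.056 3.471 19.841
      vertex 17.178 0.260 19.841
    endloop
  endfacet
  facet normal 0.0000 0.0000 1.0000
    outer loop
      vertex 27.680 20.267 19.841
      vertex 17.178 0.260 19.841
      vertex 27.247 7.735 19.841
    endloop
  endfacet
  facet normal 0.6501 0.7598 0.0000
    outer loop
      vertex 27.680 20.267 0.000
      vertex 18.151 28.420 0.000
      vertex 18.151 28.420 19.841
    endloop
  endfacet
  facet normal 0.6501 0.7598 0.0000
    outer loop
      vertex 27.680 20.267 0.000
      vertex 18.151 28.420 19.841
      vertex 27.680 20.267 19.841
    endloop
  endfacet
  facet normal -0.1887 0.9820 0.0000
    outer loop
      vertex 18.151 28.420 0.000
      vertex 5.837 26.054 0.000
      vertex 5.837 26.054 19.841
    endloop
  endfacet
  facet normal -0.1887 0.9820 0.0000
    outer loop
      vertex 18.151 28.420 0.000
      vertex 5.837 26.054 19.841
      vertex 18.151 28.420 19.841
    endloop
  endfacet
  facet normal -0.8855 0.4647 0.0000
    outer loop
      vertex 5.837 26.054 0.000
      vertex 0.009 14.950 0.000
      vertex 0.009 14.950 19.841
    endloop
  endfacet
  facet normal -0.8855 0.4647 0.0000
    outer loop
      vertex 5.837 26.054 0.000
      vertex 0.009 14.950 19.841
      vertex 5.837 26.054 19.841
    endloop
  endfacet
  facet normal -0.9154 -0.4025 0.0000
    outer loop
      vertex 0.009 14.950 0.000
      vertex 5.056 3.471 0.000
      vertex 5.056 3.471 19.841
    endloop
  endfacet
  facet normal -0.9154 -0.4025 0.0000
    outer loop
      vertex 0.009 14.950 0.000
      vertex 5.056 3.471 19.841
      vertex 0.009 14.950 19.841
    endloop
  endfacet
  facet normal -0.2561 -0.9667 0.0000
    outer loop
      vertex 5.056 3.471 0.000
      vertex 17.178 0.260 0.000
      vertex 17.178 0.260 19.841
    endloop
  endfacet
  facet normal -0.2561 -0.9667 0.0000
    outer loop
      vertex 5.056 3.471 0.000
      vertex 17.178 0.260 19.841
      vertex 5.056 3.471 19.841
    endloop
  endfacet
  facet normal 0.5961 -0.8029 0.0000
    outer loop
      vertex 17.178 0.260 0.000
      vertex 27.247 7.735 0.000
      vertex 27.247 7.735 19.841
    endloop
  endfacet
  facet normal 0.5961 -0.8029 0.0000
    outer loop
      vertex 17.178 0.260 0.000
      vertex 27.247 7.735 19.841
      vertex 17.178 0.260 19.841
    endloop
  endfacet
  facet normal 0.9994 -0.0345 0.0000
    outer loop
      vertex 27.247 7.735 0.000
      vertex 27.680 20.267 0.000
      vertex 27.680 20.267 19.841
    endloop
  endfacet
  facet normal 0.9994 -0.0345 0.0000
    outer loop
      vertex 27.247 7.735 0.000
      vertex 27.680 20.267 19.841
      vertex 27.247 7.735 19.841
    endloop
  endfacet
endsolid part

The G0 Z moves step by Δz≈3.307 mm. Every layer's G1 loop is the same polygon, so the solid is a straight extrusion of it from z=0 to z≈19.8. Closing with flat bottom and top caps and triangulating gives 24 facets — a regular 7-sided prism (a cylinder approximated with 7 flat sides), circumscribed radius ≈ 14.5 mm, height ≈ 19.8 mm.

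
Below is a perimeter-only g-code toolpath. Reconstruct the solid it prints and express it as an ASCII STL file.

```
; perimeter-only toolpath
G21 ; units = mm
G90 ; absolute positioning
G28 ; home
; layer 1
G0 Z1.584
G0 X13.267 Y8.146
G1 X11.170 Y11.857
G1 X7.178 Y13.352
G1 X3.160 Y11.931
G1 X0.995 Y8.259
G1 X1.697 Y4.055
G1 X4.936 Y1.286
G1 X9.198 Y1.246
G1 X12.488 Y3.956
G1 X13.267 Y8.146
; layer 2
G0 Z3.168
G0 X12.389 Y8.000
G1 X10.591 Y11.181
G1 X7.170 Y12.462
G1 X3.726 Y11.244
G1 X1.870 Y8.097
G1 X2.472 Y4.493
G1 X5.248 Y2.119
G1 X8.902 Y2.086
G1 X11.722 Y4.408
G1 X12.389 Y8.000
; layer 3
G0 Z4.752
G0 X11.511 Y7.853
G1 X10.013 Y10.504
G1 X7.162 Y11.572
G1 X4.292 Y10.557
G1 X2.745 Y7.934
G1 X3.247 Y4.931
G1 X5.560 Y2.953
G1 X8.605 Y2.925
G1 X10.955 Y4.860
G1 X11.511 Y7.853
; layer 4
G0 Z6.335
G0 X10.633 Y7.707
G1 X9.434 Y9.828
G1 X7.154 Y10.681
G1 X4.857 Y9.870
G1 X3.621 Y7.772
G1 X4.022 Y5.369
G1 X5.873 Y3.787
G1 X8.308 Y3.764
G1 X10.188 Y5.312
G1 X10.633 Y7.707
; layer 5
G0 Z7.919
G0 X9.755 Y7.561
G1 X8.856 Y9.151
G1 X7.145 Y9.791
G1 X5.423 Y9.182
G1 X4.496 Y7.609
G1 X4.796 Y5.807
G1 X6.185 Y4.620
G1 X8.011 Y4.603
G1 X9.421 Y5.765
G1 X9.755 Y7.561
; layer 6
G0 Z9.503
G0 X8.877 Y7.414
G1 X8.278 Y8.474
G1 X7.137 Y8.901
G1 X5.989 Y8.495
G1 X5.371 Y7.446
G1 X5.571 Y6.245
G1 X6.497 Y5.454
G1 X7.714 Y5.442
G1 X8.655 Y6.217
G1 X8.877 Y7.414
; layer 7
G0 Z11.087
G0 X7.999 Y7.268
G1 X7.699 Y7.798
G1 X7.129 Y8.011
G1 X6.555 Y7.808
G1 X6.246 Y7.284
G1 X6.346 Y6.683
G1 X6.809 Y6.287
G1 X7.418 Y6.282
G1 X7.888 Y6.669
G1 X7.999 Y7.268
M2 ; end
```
solid part
  facet normal 0.0000 0.0000 -1.0000
    outer loop
      vertex 7.186 14.242 0.000
      vertex 11.748 12.534 0.000
      vertex 14.145 8.293 0.000
    endloop
  endfacet
  facet normal 0.0000 0.0000 -1.0000
    outer loop
      vertex 2.594 12.618 0.000
      vertex 7.186 14.242 0.000
      vertex 14.145 8.293 0.000
    endloop
  endfacet
  facet normal 0.0000 0.0000 -1.0000
    outer loop
      vertex 0.120 8.422 0.000
      vertex 2.594 12.618 0.000
      vertex 14.145 8.293 0.000
    endloop
  endfacet
  facet normal 0.0000 0.0000 -1.0000
    outer loop
      vertex 0.922 3.617 0.000
      vertex 0.120 8.422 0.000
      vertex 14.145 8.293 0.000
    endloop
  endfacet
  facet normal 0.0000 0.0000 -1.0000
    outer loop
      vertex 4.624 0.452 0.000
      vertex 0.922 3.617 0.000
      vertex 14.145 8.293 0.000
    endloop
  endfacet
  facet normal 0.0000 0.0000 -1.0000
    outer loop
      vertex 9.495 0.407 0.000
      vertex 4.624 0.452 0.000
      vertex 14.145 8.293 0.000
    endloop
  endfacet
  facet normal 0.0000 0.0000 -1.0000
    outer loop
      vertex 13.255 3.504 0.000
      vertex 9.495 0.407 0.000
      vertex 14.145 8.293 0.000
    endloop
  endfacet
  facet normal 0.7698 0.4351 0.4670
    outer loop
      vertex 14.145 8.293 0.000
      vertex 11.748 12.534 0.000
      vertex 7.121 7.121 12.671
    endloop
  endfacet
  facet normal 0.3100 0.8281 0.4670
    outer loop
      vertex 11.748 12.534 0.000
      vertex 7.186 14.242 0.000
      vertex 7.121 7.121 12.671
    endloop
  endfacet
  facet normal -0.2948 0.8337 0.4670
    outer loop
      vertex 7.186 14.242 0.000
      vertex 2.594 12.618 0.000
      vertex 7.121 7.121 12.671
    endloop
  endfacet
  facet normal -0.7617 0.4491 0.4670
    outer loop
      vertex 2.594 12.618 0.000
      vertex 0.120 8.422 0.000
      vertex 7.121 7.121 12.671
    endloop
  endfacet
  facet normal -0.8722 -0.1456 0.4670
    outer loop
      vertex 0.120 8.422 0.000
      vertex 0.922 3.617 0.000
      vertex 7.121 7.121 12.671
    endloop
  endfacet
  facet normal -0.5746 -0.6721 0.4670
    outer loop
      vertex 0.922 3.617 0.000
      vertex 4.624 0.452 0.000
      vertex 7.121 7.121 12.671
    endloop
  endfacet
  facet normal -0.0082 -0.8842 0.4670
    outer loop
      vertex 4.624 0.452 0.000
      vertex 9.495 0.407 0.000
      vertex 7.121 7.121 12.671
    endloop
  endfacet
  facet normal 0.5622 -0.6825 0.4670
    outer loop
      vertex 9.495 0.407 0.000
      vertex 13.255 3.504 0.000
      vertex 7.121 7.121 12.671
    endloop
  endfacet
  facet normal 0.8694 -0.1616 0.4670
    outer loop
      vertex 13.255 3.504 0.000
      vertex 14.145 8.293 0.000
      vertex 7.121 7.121 12.671
    endloop
  endfacet
endsolid part

The G0 Z moves step by Δz≈1.584 mm. The G1 loops shrink linearly with z, so the solid tapers from its base footprint up to z≈12.7. Closing with a flat bottom cap and the tapered top and triangulating gives 16 facets — a regular 9-sided pyramid, base circumscribed radius ≈ 7.12 mm, apex at z ≈ 12.7 mm.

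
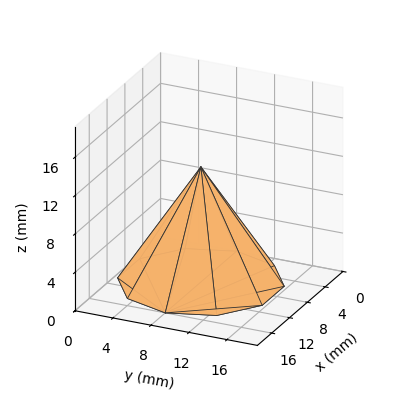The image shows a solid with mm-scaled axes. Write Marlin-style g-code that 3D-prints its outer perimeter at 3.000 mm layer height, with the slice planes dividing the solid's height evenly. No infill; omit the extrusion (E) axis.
Reading the render: the shape is a regular 10-sided pyramid, base circumscribed radius ≈ 8 mm, apex at z ≈ 12 mm (dimensions read to the nearest mm from the axis ticks). For the g-code, the solid's height is divided into equal slices at the stated Δz and each level perimeter traced with G1 moves after a G0 lift.

; perimeter-only toolpath
G21 ; units = mm
G90 ; absolute positioning
G28 ; home
; layer 1
G0 Z3.000
G0 X14.000 Y8.000
G1 X12.854 Y11.527
G1 X9.854 Y13.706
G1 X6.146 Y13.706
G1 X3.146 Y11.527
G1 X2.000 Y8.000
G1 X3.146 Y4.473
G1 X6.146 Y2.294
G1 X9.854 Y2.294
G1 X12.854 Y4.473
G1 X14.000 Y8.000
; layer 2
G0 Z6.000
G0 X12.000 Y8.000
G1 X11.236 Y10.351
G1 X9.236 Y11.804
G1 X6.764 Y11.804
G1 X4.764 Y10.351
G1 X4.000 Y8.000
G1 X4.764 Y5.649
G1 X6.764 Y4.196
G1 X9.236 Y4.196
G1 X11.236 Y5.649
G1 X12.000 Y8.000
; layer 3
G0 Z9.000
G0 X10.000 Y8.000
G1 X9.618 Y9.175
G1 X8.618 Y9.902
G1 X7.382 Y9.902
G1 X6.382 Y9.175
G1 X6.000 Y8.000
G1 X6.382 Y6.825
G1 X7.382 Y6.098
G1 X8.618 Y6.098
G1 X9.618 Y6.825
G1 X10.000 Y8.000
M2 ; end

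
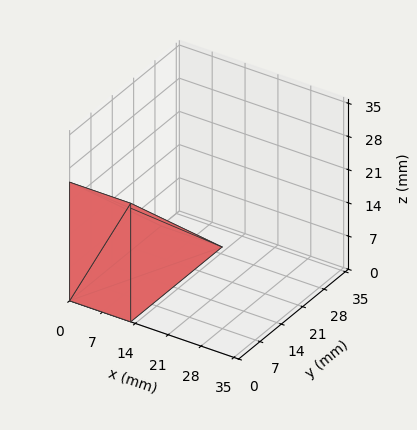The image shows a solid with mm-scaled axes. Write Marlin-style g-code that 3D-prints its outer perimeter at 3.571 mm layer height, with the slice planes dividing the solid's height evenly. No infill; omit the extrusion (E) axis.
Reading the render: the shape is a wedge (ramp): 13 × 30 mm base, rising to 25 mm along the y=0 edge and sloping linearly to z=0 at y=30 (dimensions read to the nearest mm from the axis ticks). For the g-code, the solid's height is divided into equal slices at the stated Δz and each level perimeter traced with G1 moves after a G0 lift.

; perimeter-only toolpath
G21 ; units = mm
G90 ; absolute positioning
G28 ; home
; layer 1
G0 Z3.571
G0 X0.000 Y0.000
G1 X13.000 Y0.000
G1 X13.000 Y25.714
G1 X0.000 Y25.714
G1 X0.000 Y0.000
; layer 2
G0 Z7.143
G0 X0.000 Y0.000
G1 X13.000 Y0.000
G1 X13.000 Y21.429
G1 X0.000 Y21.429
G1 X0.000 Y0.000
; layer 3
G0 Z10.714
G0 X0.000 Y0.000
G1 X13.000 Y0.000
G1 X13.000 Y17.143
G1 X0.000 Y17.143
G1 X0.000 Y0.000
; layer 4
G0 Z14.286
G0 X0.000 Y0.000
G1 X13.000 Y0.000
G1 X13.000 Y12.857
G1 X0.000 Y12.857
G1 X0.000 Y0.000
; layer 5
G0 Z17.857
G0 X0.000 Y0.000
G1 X13.000 Y0.000
G1 X13.000 Y8.571
G1 X0.000 Y8.571
G1 X0.000 Y0.000
; layer 6
G0 Z21.429
G0 X0.000 Y0.000
G1 X13.000 Y0.000
G1 X13.000 Y4.286
G1 X0.000 Y4.286
G1 X0.000 Y0.000
M2 ; end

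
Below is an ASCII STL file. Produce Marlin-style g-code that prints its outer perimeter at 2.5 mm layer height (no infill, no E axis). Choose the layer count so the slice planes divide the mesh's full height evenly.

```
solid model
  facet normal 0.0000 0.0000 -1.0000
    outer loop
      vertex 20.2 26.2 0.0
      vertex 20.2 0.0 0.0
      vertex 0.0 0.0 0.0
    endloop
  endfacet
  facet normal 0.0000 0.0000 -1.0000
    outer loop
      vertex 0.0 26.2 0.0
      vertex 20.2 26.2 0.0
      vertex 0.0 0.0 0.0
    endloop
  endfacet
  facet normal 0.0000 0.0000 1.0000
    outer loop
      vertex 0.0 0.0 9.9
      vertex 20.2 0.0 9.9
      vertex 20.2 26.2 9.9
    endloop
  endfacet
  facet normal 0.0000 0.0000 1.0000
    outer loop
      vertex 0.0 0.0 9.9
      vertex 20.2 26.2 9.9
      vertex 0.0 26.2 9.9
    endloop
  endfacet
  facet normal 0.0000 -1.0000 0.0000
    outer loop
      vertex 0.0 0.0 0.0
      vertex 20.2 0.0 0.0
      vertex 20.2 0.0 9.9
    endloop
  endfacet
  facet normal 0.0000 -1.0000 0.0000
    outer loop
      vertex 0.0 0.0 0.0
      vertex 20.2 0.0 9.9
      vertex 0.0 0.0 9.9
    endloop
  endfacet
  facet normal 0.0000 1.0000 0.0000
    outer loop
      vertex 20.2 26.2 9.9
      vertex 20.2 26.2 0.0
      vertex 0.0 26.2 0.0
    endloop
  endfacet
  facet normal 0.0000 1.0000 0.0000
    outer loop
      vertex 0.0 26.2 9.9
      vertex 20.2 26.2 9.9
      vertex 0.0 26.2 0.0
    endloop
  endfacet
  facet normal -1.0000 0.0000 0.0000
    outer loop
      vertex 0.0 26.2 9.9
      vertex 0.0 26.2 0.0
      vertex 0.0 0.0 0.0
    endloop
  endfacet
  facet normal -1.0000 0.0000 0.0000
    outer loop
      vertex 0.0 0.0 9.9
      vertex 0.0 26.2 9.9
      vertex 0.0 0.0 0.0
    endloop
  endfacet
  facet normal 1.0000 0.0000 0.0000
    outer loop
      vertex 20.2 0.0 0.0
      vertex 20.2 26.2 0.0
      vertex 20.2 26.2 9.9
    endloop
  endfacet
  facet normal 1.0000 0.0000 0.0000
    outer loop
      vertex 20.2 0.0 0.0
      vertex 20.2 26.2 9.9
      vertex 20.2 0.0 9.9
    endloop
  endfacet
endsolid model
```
; perimeter-only toolpath
G21 ; units = mm
G90 ; absolute positioning
G28 ; home
; layer 1
G0 Z2.5
G0 X0.0 Y0.0
G1 X20.2 Y0.0
G1 X20.2 Y26.2
G1 X0.0 Y26.2
G1 X0.0 Y0.0
; layer 2
G0 Z5.0
G0 X0.0 Y0.0
G1 X20.2 Y0.0
G1 X20.2 Y26.2
G1 X0.0 Y26.2
G1 X0.0 Y0.0
; layer 3
G0 Z7.4
G0 X0.0 Y0.0
G1 X20.2 Y0.0
G1 X20.2 Y26.2
G1 X0.0 Y26.2
G1 X0.0 Y0.0
; layer 4
G0 Z9.9
G0 X0.0 Y0.0
G1 X20.2 Y0.0
G1 X20.2 Y26.2
G1 X0.0 Y26.2
G1 X0.0 Y0.0
M2 ; end

The solid is a rectangular box, roughly 20.2 × 26.2 mm footprint and 9.9 mm tall. Slicing at Δz = 2.5 mm — 4 equal slices spanning the solid's height, so layer i sits at z = i·h/4 — gives 4 non-empty perimeters. Each is a 4-segment closed polygon; G0 lifts to the layer z and rapids to the start vertex, then G1 traces the edges.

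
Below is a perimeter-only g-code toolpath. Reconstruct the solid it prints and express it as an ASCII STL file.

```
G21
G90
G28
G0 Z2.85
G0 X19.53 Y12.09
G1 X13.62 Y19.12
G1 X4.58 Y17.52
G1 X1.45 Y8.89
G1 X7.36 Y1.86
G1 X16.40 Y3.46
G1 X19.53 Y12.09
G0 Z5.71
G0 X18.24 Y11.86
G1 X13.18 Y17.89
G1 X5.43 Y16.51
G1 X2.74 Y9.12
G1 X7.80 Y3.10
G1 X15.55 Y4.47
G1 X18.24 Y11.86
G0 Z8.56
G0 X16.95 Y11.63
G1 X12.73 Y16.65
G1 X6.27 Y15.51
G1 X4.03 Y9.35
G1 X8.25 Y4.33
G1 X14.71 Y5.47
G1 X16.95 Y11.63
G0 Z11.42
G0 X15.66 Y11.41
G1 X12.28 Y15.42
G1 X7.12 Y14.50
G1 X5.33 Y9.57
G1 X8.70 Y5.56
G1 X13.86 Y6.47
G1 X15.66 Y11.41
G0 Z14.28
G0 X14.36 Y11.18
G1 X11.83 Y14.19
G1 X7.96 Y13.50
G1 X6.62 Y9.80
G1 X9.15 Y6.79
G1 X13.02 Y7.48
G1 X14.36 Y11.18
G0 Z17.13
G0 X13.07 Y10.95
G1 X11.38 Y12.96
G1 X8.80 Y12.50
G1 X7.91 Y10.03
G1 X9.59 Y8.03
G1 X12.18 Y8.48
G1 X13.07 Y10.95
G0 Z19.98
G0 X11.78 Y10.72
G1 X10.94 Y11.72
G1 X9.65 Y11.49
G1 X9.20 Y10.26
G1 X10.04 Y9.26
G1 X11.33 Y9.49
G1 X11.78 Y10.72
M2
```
solid part
  facet normal 0.0000 0.0000 -1.0000
    outer loop
      vertex 3.74 18.52 0.00
      vertex 14.07 20.35 0.00
      vertex 20.82 12.32 0.00
    endloop
  endfacet
  facet normal 0.0000 0.0000 -1.0000
    outer loop
      vertex 0.16 8.66 0.00
      vertex 3.74 18.52 0.00
      vertex 20.82 12.32 0.00
    endloop
  endfacet
  facet normal 0.0000 0.0000 -1.0000
    outer loop
      vertex 6.91 0.63 0.00
      vertex 0.16 8.66 0.00
      vertex 20.82 12.32 0.00
    endloop
  endfacet
  facet normal 0.0000 0.0000 -1.0000
    outer loop
      vertex 17.24 2.46 0.00
      vertex 6.91 0.63 0.00
      vertex 20.82 12.32 0.00
    endloop
  endfacet
  facet normal 0.7113 0.5979 0.3696
    outer loop
      vertex 20.82 12.32 0.00
      vertex 14.07 20.35 0.00
      vertex 10.49 10.49 22.84
    endloop
  endfacet
  facet normal -0.1621 0.9150 0.3696
    outer loop
      vertex 14.07 20.35 0.00
      vertex 3.74 18.52 0.00
      vertex 10.49 10.49 22.84
    endloop
  endfacet
  facet normal -0.8734 0.3171 0.3696
    outer loop
      vertex 3.74 18.52 0.00
      vertex 0.16 8.66 0.00
      vertex 10.49 10.49 22.84
    endloop
  endfacet
  facet normal -0.7113 -0.5979 0.3696
    outer loop
      vertex 0.16 8.66 0.00
      vertex 6.91 0.63 0.00
      vertex 10.49 10.49 22.84
    endloop
  endfacet
  facet normal 0.1621 -0.9150 0.3696
    outer loop
      vertex 6.91 0.63 0.00
      vertex 17.24 2.46 0.00
      vertex 10.49 10.49 22.84
    endloop
  endfacet
  facet normal 0.8734 -0.3171 0.3696
    outer loop
      vertex 17.24 2.46 0.00
      vertex 20.82 12.32 0.00
      vertex 10.49 10.49 22.84
    endloop
  endfacet
endsolid part

The G0 Z moves step by Δz≈2.85 mm. The G1 loops shrink linearly with z, so the solid tapers from its base footprint up to z≈22.8. Closing with a flat bottom cap and the tapered top and triangulating gives 10 facets — a regular 6-sided pyramid, base circumscribed radius ≈ 10.5 mm, apex at z ≈ 22.8 mm.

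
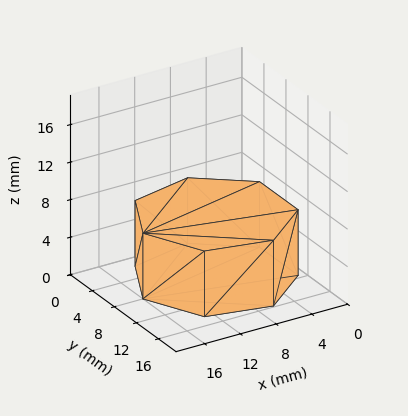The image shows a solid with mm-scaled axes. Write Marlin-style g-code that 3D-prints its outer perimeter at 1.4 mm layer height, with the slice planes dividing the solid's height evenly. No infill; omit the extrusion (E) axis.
Reading the render: the shape is a regular 7-sided prism (a cylinder approximated with 7 flat sides), circumscribed radius ≈ 8 mm, height ≈ 7 mm (dimensions read to the nearest mm from the axis ticks). For the g-code, the solid's height is divided into equal slices at the stated Δz and each level perimeter traced with G1 moves after a G0 lift.

; perimeter-only toolpath
G21 ; units = mm
G90 ; absolute positioning
G28 ; home
; layer 1
G0 Z1.4
G0 X16.0 Y8.0
G1 X13.0 Y14.3
G1 X6.2 Y15.8
G1 X0.8 Y11.5
G1 X0.8 Y4.5
G1 X6.2 Y0.2
G1 X13.0 Y1.7
G1 X16.0 Y8.0
; layer 2
G0 Z2.8
G0 X16.0 Y8.0
G1 X13.0 Y14.3
G1 X6.2 Y15.8
G1 X0.8 Y11.5
G1 X0.8 Y4.5
G1 X6.2 Y0.2
G1 X13.0 Y1.7
G1 X16.0 Y8.0
; layer 3
G0 Z4.2
G0 X16.0 Y8.0
G1 X13.0 Y14.3
G1 X6.2 Y15.8
G1 X0.8 Y11.5
G1 X0.8 Y4.5
G1 X6.2 Y0.2
G1 X13.0 Y1.7
G1 X16.0 Y8.0
; layer 4
G0 Z5.6
G0 X16.0 Y8.0
G1 X13.0 Y14.3
G1 X6.2 Y15.8
G1 X0.8 Y11.5
G1 X0.8 Y4.5
G1 X6.2 Y0.2
G1 X13.0 Y1.7
G1 X16.0 Y8.0
; layer 5
G0 Z7.0
G0 X16.0 Y8.0
G1 X13.0 Y14.3
G1 X6.2 Y15.8
G1 X0.8 Y11.5
G1 X0.8 Y4.5
G1 X6.2 Y0.2
G1 X13.0 Y1.7
G1 X16.0 Y8.0
M2 ; end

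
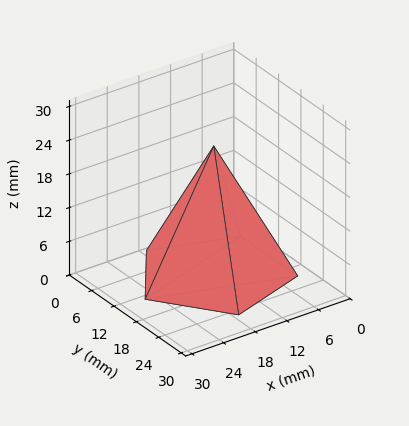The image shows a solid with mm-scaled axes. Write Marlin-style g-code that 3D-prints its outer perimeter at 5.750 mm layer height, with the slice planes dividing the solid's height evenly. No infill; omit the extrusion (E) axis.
Reading the render: the shape is a regular 5-sided pyramid, base circumscribed radius ≈ 13 mm, apex at z ≈ 23 mm (dimensions read to the nearest mm from the axis ticks). For the g-code, the solid's height is divided into equal slices at the stated Δz and each level perimeter traced with G1 moves after a G0 lift.

; perimeter-only toolpath
G21 ; units = mm
G90 ; absolute positioning
G28 ; home
; layer 1
G0 Z5.750
G0 X22.750 Y13.000
G1 X16.013 Y22.273
G1 X5.112 Y18.731
G1 X5.112 Y7.269
G1 X16.013 Y3.727
G1 X22.750 Y13.000
; layer 2
G0 Z11.500
G0 X19.500 Y13.000
G1 X15.008 Y19.182
G1 X7.742 Y16.820
G1 X7.742 Y9.180
G1 X15.008 Y6.818
G1 X19.500 Y13.000
; layer 3
G0 Z17.250
G0 X16.250 Y13.000
G1 X14.004 Y16.091
G1 X10.371 Y14.910
G1 X10.371 Y11.090
G1 X14.004 Y9.909
G1 X16.250 Y13.000
M2 ; end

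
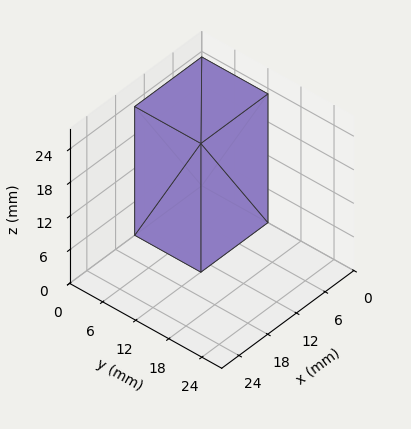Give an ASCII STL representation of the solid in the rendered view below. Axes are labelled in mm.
Reading the render: the shape is a rectangular box, roughly 14 × 12 mm footprint and 23 mm tall (dimensions read to the nearest mm from the axis ticks). For the STL, each face is triangulated and given an outward normal.

solid part
  facet normal 0.0000 0.0000 -1.0000
    outer loop
      vertex 14.000 12.000 0.000
      vertex 14.000 0.000 0.000
      vertex 0.000 0.000 0.000
    endloop
  endfacet
  facet normal 0.0000 0.0000 -1.0000
    outer loop
      vertex 0.000 12.000 0.000
      vertex 14.000 12.000 0.000
      vertex 0.000 0.000 0.000
    endloop
  endfacet
  facet normal 0.0000 0.0000 1.0000
    outer loop
      vertex 0.000 0.000 23.000
      vertex 14.000 0.000 23.000
      vertex 14.000 12.000 23.000
    endloop
  endfacet
  facet normal 0.0000 0.0000 1.0000
    outer loop
      vertex 0.000 0.000 23.000
      vertex 14.000 12.000 23.000
      vertex 0.000 12.000 23.000
    endloop
  endfacet
  facet normal 0.0000 -1.0000 0.0000
    outer loop
      vertex 0.000 0.000 0.000
      vertex 14.000 0.000 0.000
      vertex 14.000 0.000 23.000
    endloop
  endfacet
  facet normal 0.0000 -1.0000 0.0000
    outer loop
      vertex 0.000 0.000 0.000
      vertex 14.000 0.000 23.000
      vertex 0.000 0.000 23.000
    endloop
  endfacet
  facet normal 0.0000 1.0000 0.0000
    outer loop
      vertex 14.000 12.000 23.000
      vertex 14.000 12.000 0.000
      vertex 0.000 12.000 0.000
    endloop
  endfacet
  facet normal 0.0000 1.0000 0.0000
    outer loop
      vertex 0.000 12.000 23.000
      vertex 14.000 12.000 23.000
      vertex 0.000 12.000 0.000
    endloop
  endfacet
  facet normal -1.0000 0.0000 0.0000
    outer loop
      vertex 0.000 12.000 23.000
      vertex 0.000 12.000 0.000
      vertex 0.000 0.000 0.000
    endloop
  endfacet
  facet normal -1.0000 0.0000 0.0000
    outer loop
      vertex 0.000 0.000 23.000
      vertex 0.000 12.000 23.000
      vertex 0.000 0.000 0.000
    endloop
  endfacet
  facet normal 1.0000 0.0000 0.0000
    outer loop
      vertex 14.000 0.000 0.000
      vertex 14.000 12.000 0.000
      vertex 14.000 12.000 23.000
    endloop
  endfacet
  facet normal 1.0000 0.0000 0.0000
    outer loop
      vertex 14.000 0.000 0.000
      vertex 14.000 12.000 23.000
      vertex 14.000 0.000 23.000
    endloop
  endfacet
endsolid part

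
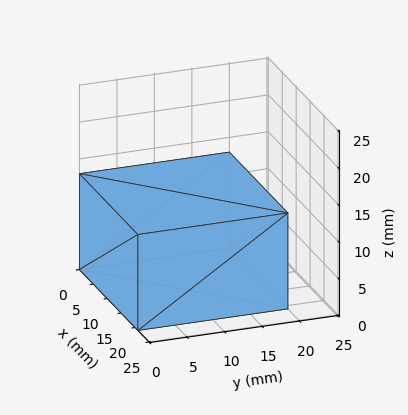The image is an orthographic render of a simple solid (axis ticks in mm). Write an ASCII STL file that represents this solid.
Reading the render: the shape is a rectangular box, roughly 21 × 20 mm footprint and 13 mm tall (dimensions read to the nearest mm from the axis ticks). For the STL, each face is triangulated and given an outward normal.

solid part
  facet normal 0.0000 0.0000 -1.0000
    outer loop
      vertex 21.00 20.00 0.00
      vertex 21.00 0.00 0.00
      vertex 0.00 0.00 0.00
    endloop
  endfacet
  facet normal 0.0000 0.0000 -1.0000
    outer loop
      vertex 0.00 20.00 0.00
      vertex 21.00 20.00 0.00
      vertex 0.00 0.00 0.00
    endloop
  endfacet
  facet normal 0.0000 0.0000 1.0000
    outer loop
      vertex 0.00 0.00 13.00
      vertex 21.00 0.00 13.00
      vertex 21.00 20.00 13.00
    endloop
  endfacet
  facet normal 0.0000 0.0000 1.0000
    outer loop
      vertex 0.00 0.00 13.00
      vertex 21.00 20.00 13.00
      vertex 0.00 20.00 13.00
    endloop
  endfacet
  facet normal 0.0000 -1.0000 0.0000
    outer loop
      vertex 0.00 0.00 0.00
      vertex 21.00 0.00 0.00
      vertex 21.00 0.00 13.00
    endloop
  endfacet
  facet normal 0.0000 -1.0000 0.0000
    outer loop
      vertex 0.00 0.00 0.00
      vertex 21.00 0.00 13.00
      vertex 0.00 0.00 13.00
    endloop
  endfacet
  facet normal 0.0000 1.0000 0.0000
    outer loop
      vertex 21.00 20.00 13.00
      vertex 21.00 20.00 0.00
      vertex 0.00 20.00 0.00
    endloop
  endfacet
  facet normal 0.0000 1.0000 0.0000
    outer loop
      vertex 0.00 20.00 13.00
      vertex 21.00 20.00 13.00
      vertex 0.00 20.00 0.00
    endloop
  endfacet
  facet normal -1.0000 0.0000 0.0000
    outer loop
      vertex 0.00 20.00 13.00
      vertex 0.00 20.00 0.00
      vertex 0.00 0.00 0.00
    endloop
  endfacet
  facet normal -1.0000 0.0000 0.0000
    outer loop
      vertex 0.00 0.00 13.00
      vertex 0.00 20.00 13.00
      vertex 0.00 0.00 0.00
    endloop
  endfacet
  facet normal 1.0000 0.0000 0.0000
    outer loop
      vertex 21.00 0.00 0.00
      vertex 21.00 20.00 0.00
      vertex 21.00 20.00 13.00
    endloop
  endfacet
  facet normal 1.0000 0.0000 0.0000
    outer loop
      vertex 21.00 0.00 0.00
      vertex 21.00 20.00 13.00
      vertex 21.00 0.00 13.00
    endloop
  endfacet
endsolid part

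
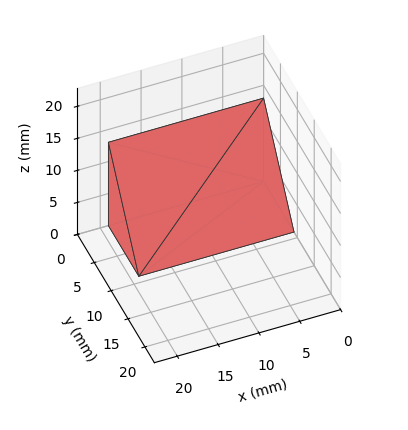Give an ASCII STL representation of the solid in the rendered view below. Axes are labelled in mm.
Reading the render: the shape is a wedge (ramp): 19 × 9 mm base, rising to 13 mm along the y=0 edge and sloping linearly to z=0 at y=9 (dimensions read to the nearest mm from the axis ticks). For the STL, each face is triangulated and given an outward normal.

solid part
  facet normal 0.0000 0.0000 -1.0000
    outer loop
      vertex 19.000 9.000 0.000
      vertex 19.000 0.000 0.000
      vertex 0.000 0.000 0.000
    endloop
  endfacet
  facet normal 0.0000 0.0000 -1.0000
    outer loop
      vertex 0.000 9.000 0.000
      vertex 19.000 9.000 0.000
      vertex 0.000 0.000 0.000
    endloop
  endfacet
  facet normal 0.0000 -1.0000 0.0000
    outer loop
      vertex 0.000 0.000 0.000
      vertex 19.000 0.000 0.000
      vertex 19.000 0.000 13.000
    endloop
  endfacet
  facet normal 0.0000 -1.0000 0.0000
    outer loop
      vertex 0.000 0.000 0.000
      vertex 19.000 0.000 13.000
      vertex 0.000 0.000 13.000
    endloop
  endfacet
  facet normal 0.0000 0.8222 0.5692
    outer loop
      vertex 0.000 0.000 13.000
      vertex 19.000 0.000 13.000
      vertex 19.000 9.000 0.000
    endloop
  endfacet
  facet normal 0.0000 0.8222 0.5692
    outer loop
      vertex 0.000 0.000 13.000
      vertex 19.000 9.000 0.000
      vertex 0.000 9.000 0.000
    endloop
  endfacet
  facet normal -1.0000 0.0000 0.0000
    outer loop
      vertex 0.000 0.000 13.000
      vertex 0.000 9.000 0.000
      vertex 0.000 0.000 0.000
    endloop
  endfacet
  facet normal 1.0000 0.0000 0.0000
    outer loop
      vertex 19.000 0.000 0.000
      vertex 19.000 9.000 0.000
      vertex 19.000 0.000 13.000
    endloop
  endfacet
endsolid part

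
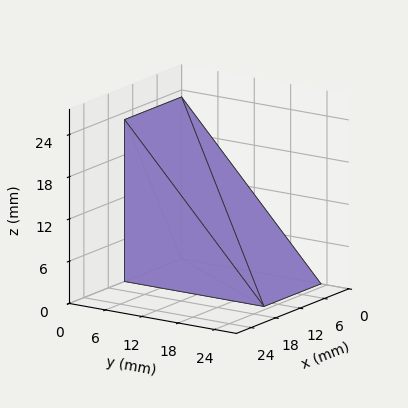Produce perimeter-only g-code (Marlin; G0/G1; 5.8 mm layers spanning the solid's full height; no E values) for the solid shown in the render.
Reading the render: the shape is a wedge (ramp): 14 × 23 mm base, rising to 23 mm along the y=0 edge and sloping linearly to z=0 at y=23 (dimensions read to the nearest mm from the axis ticks). For the g-code, the solid's height is divided into equal slices at the stated Δz and each level perimeter traced with G1 moves after a G0 lift.

; perimeter-only toolpath
G21 ; units = mm
G90 ; absolute positioning
G28 ; home
; layer 1
G0 Z5.8
G0 X0.0 Y0.0
G1 X14.0 Y0.0
G1 X14.0 Y17.2
G1 X0.0 Y17.2
G1 X0.0 Y0.0
; layer 2
G0 Z11.5
G0 X0.0 Y0.0
G1 X14.0 Y0.0
G1 X14.0 Y11.5
G1 X0.0 Y11.5
G1 X0.0 Y0.0
; layer 3
G0 Z17.2
G0 X0.0 Y0.0
G1 X14.0 Y0.0
G1 X14.0 Y5.8
G1 X0.0 Y5.8
G1 X0.0 Y0.0
M2 ; end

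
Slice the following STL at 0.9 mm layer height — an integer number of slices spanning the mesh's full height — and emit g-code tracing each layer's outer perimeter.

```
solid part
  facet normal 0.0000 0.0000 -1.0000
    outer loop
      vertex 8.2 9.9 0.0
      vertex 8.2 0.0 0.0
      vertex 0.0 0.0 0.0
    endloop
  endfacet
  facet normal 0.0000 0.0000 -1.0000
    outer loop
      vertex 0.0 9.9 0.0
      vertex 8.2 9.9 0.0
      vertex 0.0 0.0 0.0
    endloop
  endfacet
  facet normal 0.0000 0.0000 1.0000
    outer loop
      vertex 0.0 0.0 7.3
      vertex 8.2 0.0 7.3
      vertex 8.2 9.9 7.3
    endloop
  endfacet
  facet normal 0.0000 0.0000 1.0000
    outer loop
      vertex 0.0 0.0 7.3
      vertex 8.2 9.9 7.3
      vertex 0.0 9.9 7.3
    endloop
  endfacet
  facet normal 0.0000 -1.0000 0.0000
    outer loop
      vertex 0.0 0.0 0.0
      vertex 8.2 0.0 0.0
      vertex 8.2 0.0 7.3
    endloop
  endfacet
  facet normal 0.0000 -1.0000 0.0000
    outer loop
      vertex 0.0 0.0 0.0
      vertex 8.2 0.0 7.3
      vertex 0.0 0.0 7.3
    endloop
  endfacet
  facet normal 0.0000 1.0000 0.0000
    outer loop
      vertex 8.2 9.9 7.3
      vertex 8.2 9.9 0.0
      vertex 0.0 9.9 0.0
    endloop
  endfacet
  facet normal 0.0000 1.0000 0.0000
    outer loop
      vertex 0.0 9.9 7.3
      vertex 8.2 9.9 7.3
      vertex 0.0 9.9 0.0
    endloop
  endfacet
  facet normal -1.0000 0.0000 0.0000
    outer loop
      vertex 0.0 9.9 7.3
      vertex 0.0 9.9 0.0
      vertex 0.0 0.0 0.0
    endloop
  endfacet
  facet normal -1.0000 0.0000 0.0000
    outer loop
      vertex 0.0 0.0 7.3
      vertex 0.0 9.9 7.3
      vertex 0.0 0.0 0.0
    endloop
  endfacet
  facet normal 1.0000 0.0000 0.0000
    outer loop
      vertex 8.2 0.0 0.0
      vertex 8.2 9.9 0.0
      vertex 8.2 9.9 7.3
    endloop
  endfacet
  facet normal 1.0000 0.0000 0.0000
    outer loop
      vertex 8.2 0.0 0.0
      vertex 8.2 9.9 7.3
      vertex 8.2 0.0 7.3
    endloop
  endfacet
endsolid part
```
; perimeter-only toolpath
G21 ; units = mm
G90 ; absolute positioning
G28 ; home
; layer 1
G0 Z0.9
G0 X0.0 Y0.0
G1 X8.2 Y0.0
G1 X8.2 Y9.9
G1 X0.0 Y9.9
G1 X0.0 Y0.0
; layer 2
G0 Z1.8
G0 X0.0 Y0.0
G1 X8.2 Y0.0
G1 X8.2 Y9.9
G1 X0.0 Y9.9
G1 X0.0 Y0.0
; layer 3
G0 Z2.7
G0 X0.0 Y0.0
G1 X8.2 Y0.0
G1 X8.2 Y9.9
G1 X0.0 Y9.9
G1 X0.0 Y0.0
; layer 4
G0 Z3.6
G0 X0.0 Y0.0
G1 X8.2 Y0.0
G1 X8.2 Y9.9
G1 X0.0 Y9.9
G1 X0.0 Y0.0
; layer 5
G0 Z4.6
G0 X0.0 Y0.0
G1 X8.2 Y0.0
G1 X8.2 Y9.9
G1 X0.0 Y9.9
G1 X0.0 Y0.0
; layer 6
G0 Z5.5
G0 X0.0 Y0.0
G1 X8.2 Y0.0
G1 X8.2 Y9.9
G1 X0.0 Y9.9
G1 X0.0 Y0.0
; layer 7
G0 Z6.4
G0 X0.0 Y0.0
G1 X8.2 Y0.0
G1 X8.2 Y9.9
G1 X0.0 Y9.9
G1 X0.0 Y0.0
; layer 8
G0 Z7.3
G0 X0.0 Y0.0
G1 X8.2 Y0.0
G1 X8.2 Y9.9
G1 X0.0 Y9.9
G1 X0.0 Y0.0
M2 ; end

The solid is a rectangular box, roughly 8.2 × 9.9 mm footprint and 7.3 mm tall. Slicing at Δz = 0.9 mm — 8 equal slices spanning the solid's height, so layer i sits at z = i·h/8 — gives 8 non-empty perimeters. Each is a 4-segment closed polygon; G0 lifts to the layer z and rapids to the start vertex, then G1 traces the edges.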